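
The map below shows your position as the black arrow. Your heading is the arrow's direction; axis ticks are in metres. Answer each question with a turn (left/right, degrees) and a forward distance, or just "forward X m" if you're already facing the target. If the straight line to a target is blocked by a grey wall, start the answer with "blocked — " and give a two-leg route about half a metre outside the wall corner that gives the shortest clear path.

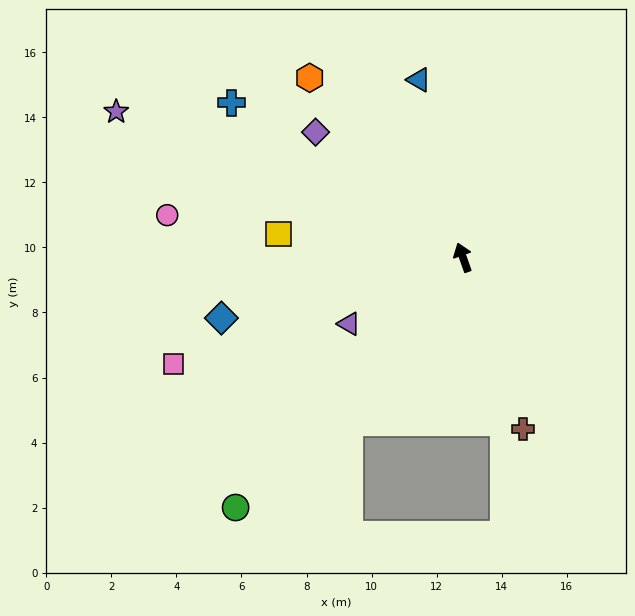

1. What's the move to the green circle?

turn left 118°, forward 10.4 m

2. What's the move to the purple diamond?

turn left 30°, forward 5.9 m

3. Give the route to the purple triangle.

turn left 101°, forward 4.1 m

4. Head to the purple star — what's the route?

turn left 48°, forward 11.6 m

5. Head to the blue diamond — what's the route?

turn left 85°, forward 7.7 m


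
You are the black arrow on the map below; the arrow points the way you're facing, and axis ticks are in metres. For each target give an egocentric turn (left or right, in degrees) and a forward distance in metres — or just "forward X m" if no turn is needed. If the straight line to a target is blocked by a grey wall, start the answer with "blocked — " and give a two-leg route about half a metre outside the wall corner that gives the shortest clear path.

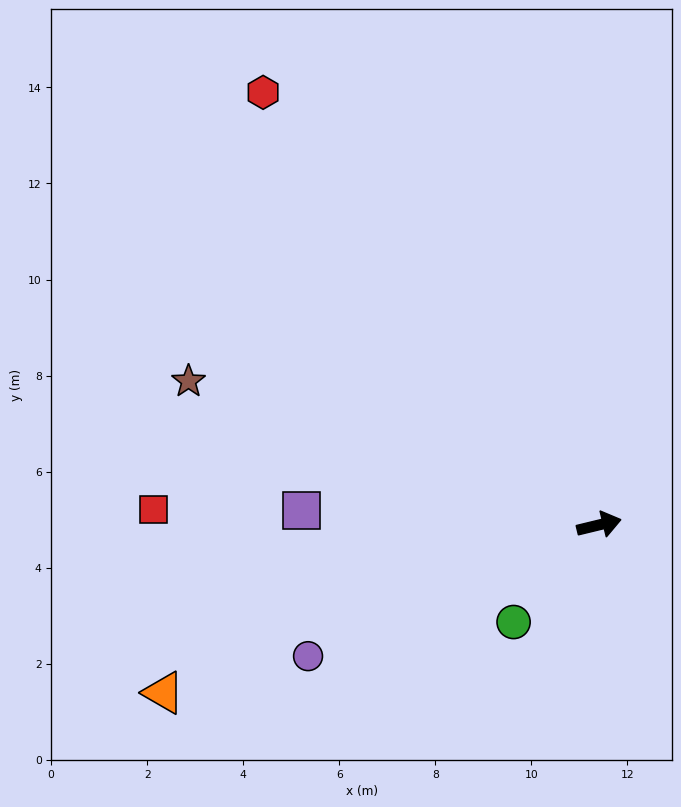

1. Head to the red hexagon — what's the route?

turn left 114°, forward 11.4 m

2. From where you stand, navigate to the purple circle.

turn right 169°, forward 6.6 m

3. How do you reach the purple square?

turn left 164°, forward 6.2 m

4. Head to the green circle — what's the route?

turn right 145°, forward 2.7 m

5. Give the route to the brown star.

turn left 147°, forward 9.1 m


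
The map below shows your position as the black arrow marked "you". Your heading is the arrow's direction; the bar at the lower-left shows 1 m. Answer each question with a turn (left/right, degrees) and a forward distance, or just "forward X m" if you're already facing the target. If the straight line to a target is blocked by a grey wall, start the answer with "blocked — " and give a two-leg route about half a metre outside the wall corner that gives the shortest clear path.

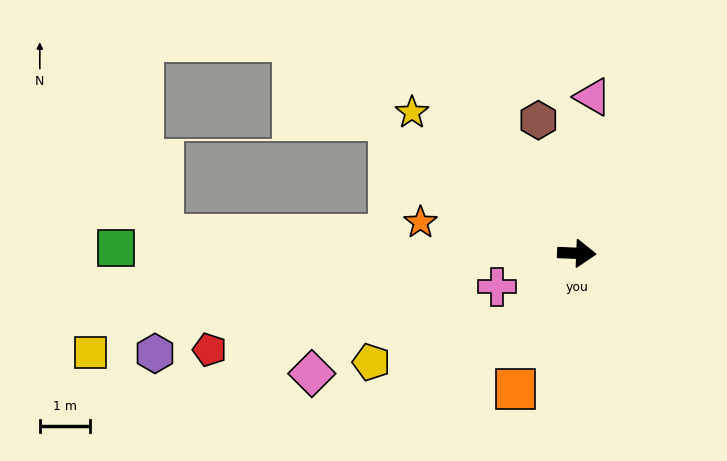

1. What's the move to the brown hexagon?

turn left 108°, forward 2.8 m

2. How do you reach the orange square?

turn right 112°, forward 3.0 m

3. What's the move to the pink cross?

turn right 155°, forward 1.7 m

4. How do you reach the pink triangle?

turn left 87°, forward 3.2 m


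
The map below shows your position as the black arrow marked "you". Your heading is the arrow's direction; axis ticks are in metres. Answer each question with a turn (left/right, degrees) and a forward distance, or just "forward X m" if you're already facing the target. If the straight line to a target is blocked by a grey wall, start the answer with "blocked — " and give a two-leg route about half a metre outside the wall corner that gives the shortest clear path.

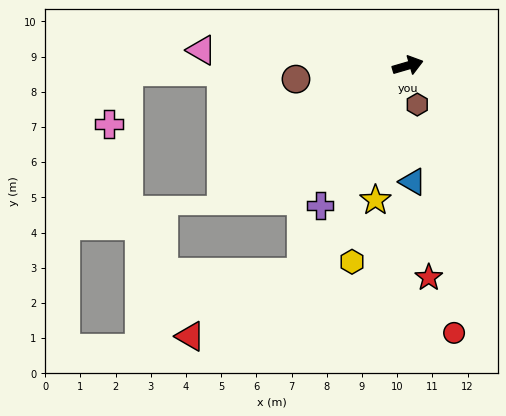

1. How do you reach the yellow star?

turn right 120°, forward 3.9 m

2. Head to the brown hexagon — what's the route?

turn right 93°, forward 1.1 m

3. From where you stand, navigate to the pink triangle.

turn left 159°, forward 5.9 m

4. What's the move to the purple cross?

turn right 138°, forward 4.7 m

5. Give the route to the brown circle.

turn left 171°, forward 3.2 m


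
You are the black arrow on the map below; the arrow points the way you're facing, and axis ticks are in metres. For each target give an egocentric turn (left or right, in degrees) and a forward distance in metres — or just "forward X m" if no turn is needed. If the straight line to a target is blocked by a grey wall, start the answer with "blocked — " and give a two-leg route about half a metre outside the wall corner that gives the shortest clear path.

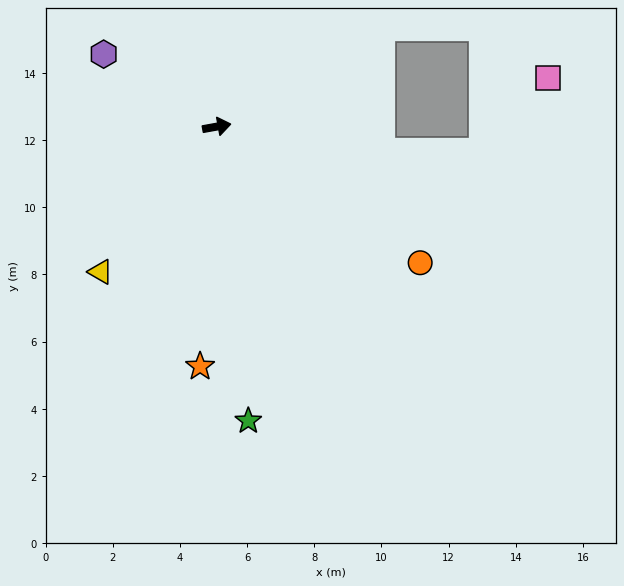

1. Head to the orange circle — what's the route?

turn right 44°, forward 7.3 m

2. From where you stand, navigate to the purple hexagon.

turn left 137°, forward 4.0 m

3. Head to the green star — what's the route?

turn right 94°, forward 8.8 m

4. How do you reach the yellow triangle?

turn right 139°, forward 5.5 m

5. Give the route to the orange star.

turn right 104°, forward 7.2 m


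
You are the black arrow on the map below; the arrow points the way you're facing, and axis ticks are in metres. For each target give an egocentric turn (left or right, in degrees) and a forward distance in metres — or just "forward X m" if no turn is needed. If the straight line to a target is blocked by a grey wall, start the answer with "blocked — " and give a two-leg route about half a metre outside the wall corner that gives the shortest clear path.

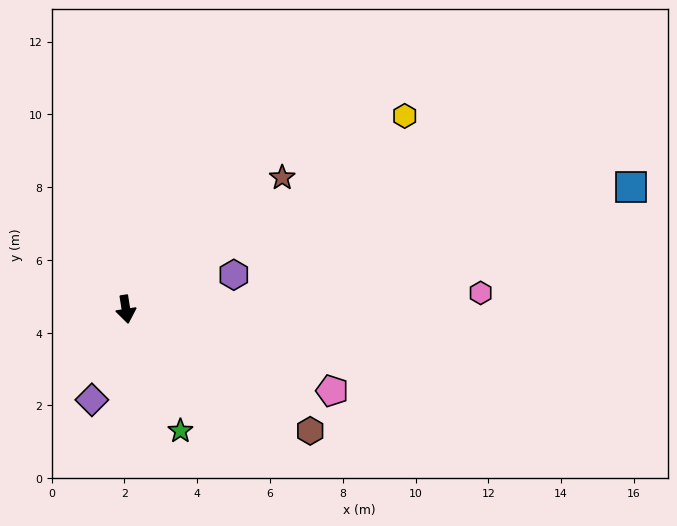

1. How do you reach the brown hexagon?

turn left 48°, forward 6.1 m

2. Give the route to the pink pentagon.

turn left 60°, forward 6.1 m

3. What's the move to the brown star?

turn left 121°, forward 5.6 m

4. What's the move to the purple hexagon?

turn left 99°, forward 3.1 m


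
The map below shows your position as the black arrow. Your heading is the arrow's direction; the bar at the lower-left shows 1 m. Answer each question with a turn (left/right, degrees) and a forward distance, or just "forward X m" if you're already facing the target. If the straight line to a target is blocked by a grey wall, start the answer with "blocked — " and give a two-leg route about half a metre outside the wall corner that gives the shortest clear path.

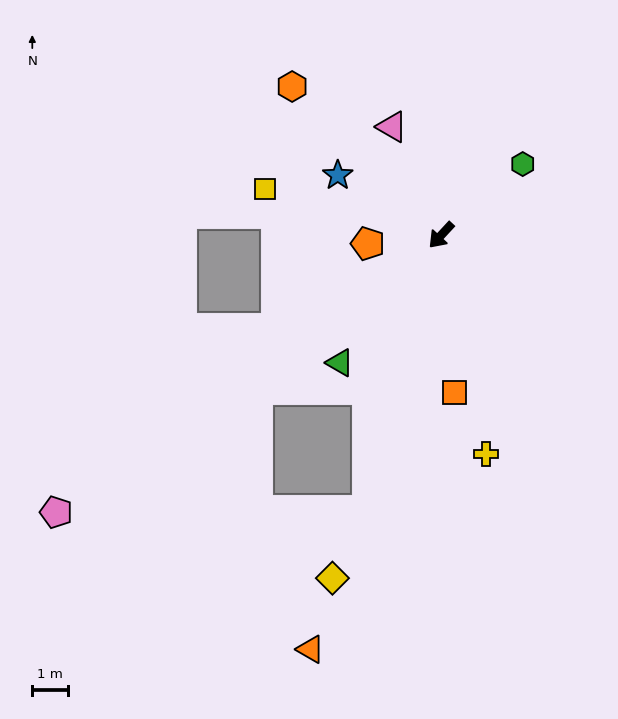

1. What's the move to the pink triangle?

turn right 113°, forward 3.3 m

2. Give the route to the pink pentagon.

turn right 11°, forward 13.2 m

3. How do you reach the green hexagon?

turn left 174°, forward 3.0 m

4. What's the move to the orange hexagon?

turn right 92°, forward 5.9 m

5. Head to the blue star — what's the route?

turn right 77°, forward 3.3 m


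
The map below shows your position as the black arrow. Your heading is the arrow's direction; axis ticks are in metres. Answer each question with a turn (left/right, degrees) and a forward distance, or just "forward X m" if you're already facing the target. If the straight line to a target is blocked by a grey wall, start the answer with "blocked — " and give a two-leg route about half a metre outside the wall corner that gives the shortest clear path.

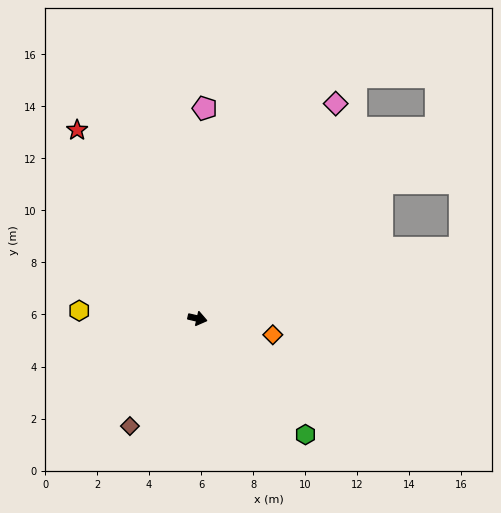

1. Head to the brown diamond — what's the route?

turn right 109°, forward 4.9 m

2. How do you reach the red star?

turn left 135°, forward 8.6 m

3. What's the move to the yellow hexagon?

turn right 171°, forward 4.6 m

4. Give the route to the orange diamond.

forward 3.0 m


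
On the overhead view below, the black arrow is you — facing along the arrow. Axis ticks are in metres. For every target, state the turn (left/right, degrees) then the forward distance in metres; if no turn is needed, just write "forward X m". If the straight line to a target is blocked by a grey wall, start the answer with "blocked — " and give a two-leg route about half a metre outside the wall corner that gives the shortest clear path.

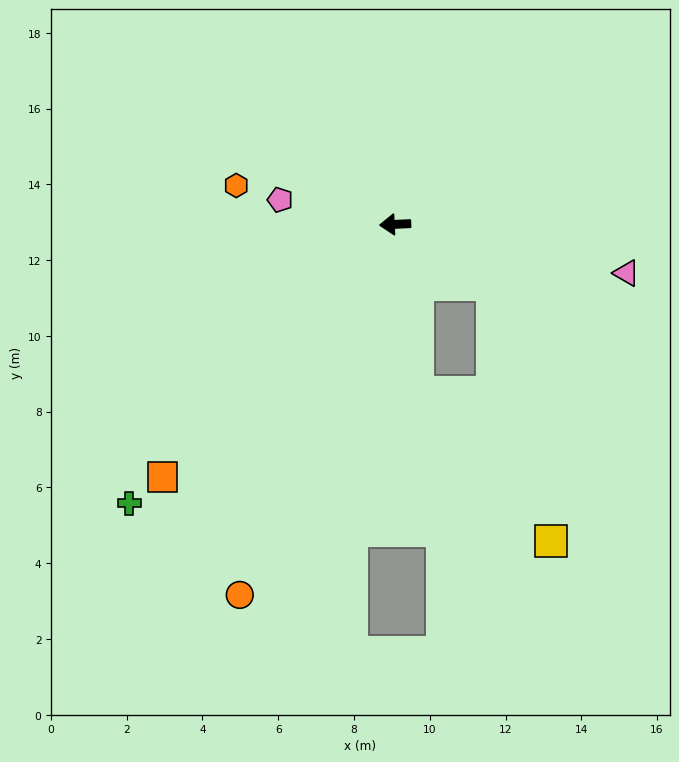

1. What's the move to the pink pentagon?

turn right 15°, forward 3.1 m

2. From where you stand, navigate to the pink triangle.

turn left 165°, forward 6.2 m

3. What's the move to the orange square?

turn left 45°, forward 9.1 m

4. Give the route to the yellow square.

blocked — turn left 95°, forward 4.5 m, then turn left 34°, forward 5.3 m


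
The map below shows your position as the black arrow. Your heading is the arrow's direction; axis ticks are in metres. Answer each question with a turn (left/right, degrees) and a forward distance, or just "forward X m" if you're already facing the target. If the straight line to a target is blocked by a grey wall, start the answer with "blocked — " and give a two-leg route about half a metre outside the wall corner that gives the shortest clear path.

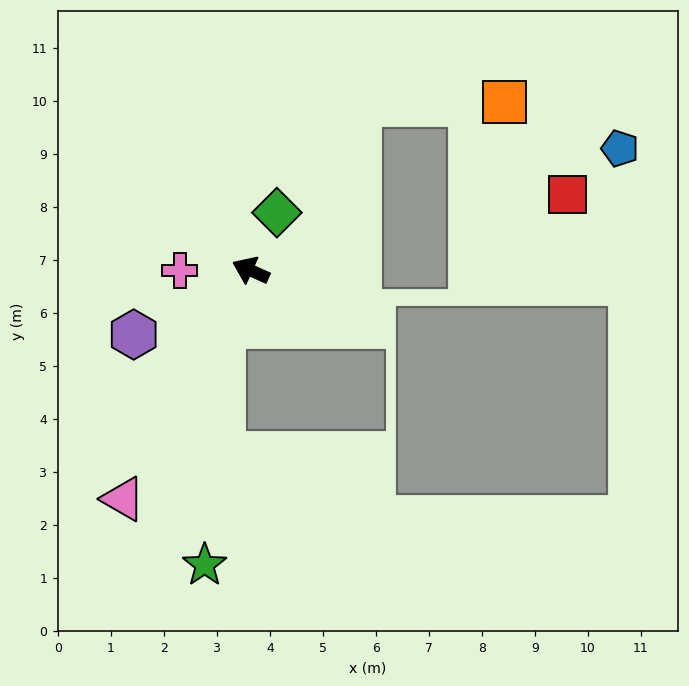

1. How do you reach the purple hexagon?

turn left 53°, forward 2.5 m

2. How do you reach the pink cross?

turn left 24°, forward 1.3 m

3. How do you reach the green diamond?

turn right 90°, forward 1.2 m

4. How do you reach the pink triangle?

turn left 85°, forward 4.9 m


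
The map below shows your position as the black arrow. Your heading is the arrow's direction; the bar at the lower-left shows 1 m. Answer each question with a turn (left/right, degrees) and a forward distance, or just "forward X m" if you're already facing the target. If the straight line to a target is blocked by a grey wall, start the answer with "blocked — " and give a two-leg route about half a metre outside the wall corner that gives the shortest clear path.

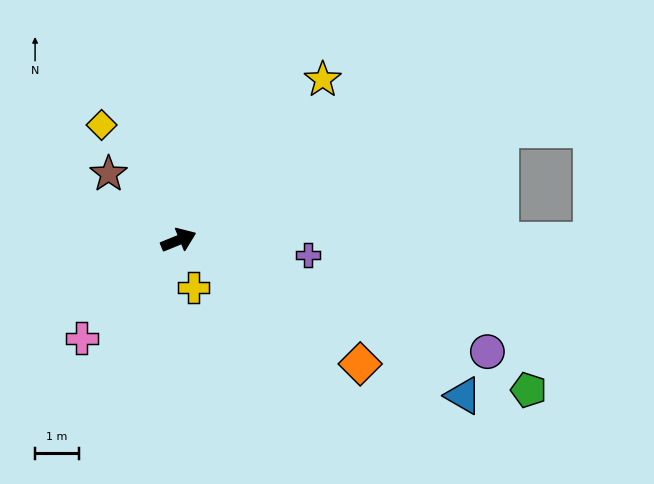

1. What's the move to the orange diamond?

turn right 56°, forward 5.0 m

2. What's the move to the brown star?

turn left 114°, forward 2.2 m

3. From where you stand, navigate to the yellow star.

turn left 26°, forward 4.9 m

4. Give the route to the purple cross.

turn right 29°, forward 3.0 m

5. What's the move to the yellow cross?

turn right 95°, forward 1.1 m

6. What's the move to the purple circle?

turn right 42°, forward 7.5 m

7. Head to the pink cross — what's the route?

turn right 157°, forward 3.2 m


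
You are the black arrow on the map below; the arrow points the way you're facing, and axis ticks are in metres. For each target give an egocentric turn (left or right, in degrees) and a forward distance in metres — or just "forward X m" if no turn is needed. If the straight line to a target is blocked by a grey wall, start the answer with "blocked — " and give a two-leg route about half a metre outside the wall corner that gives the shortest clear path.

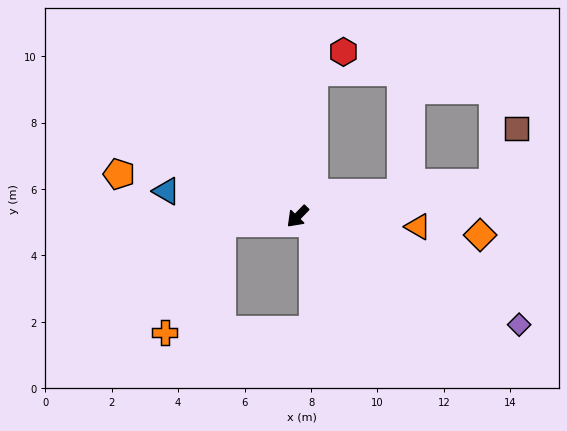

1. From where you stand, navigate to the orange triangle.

turn left 129°, forward 3.6 m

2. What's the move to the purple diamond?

turn left 108°, forward 7.4 m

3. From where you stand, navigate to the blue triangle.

turn right 57°, forward 4.0 m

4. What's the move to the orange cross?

blocked — turn right 41°, forward 2.3 m, then turn left 58°, forward 3.7 m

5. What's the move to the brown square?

blocked — turn left 144°, forward 6.0 m, then turn left 57°, forward 1.8 m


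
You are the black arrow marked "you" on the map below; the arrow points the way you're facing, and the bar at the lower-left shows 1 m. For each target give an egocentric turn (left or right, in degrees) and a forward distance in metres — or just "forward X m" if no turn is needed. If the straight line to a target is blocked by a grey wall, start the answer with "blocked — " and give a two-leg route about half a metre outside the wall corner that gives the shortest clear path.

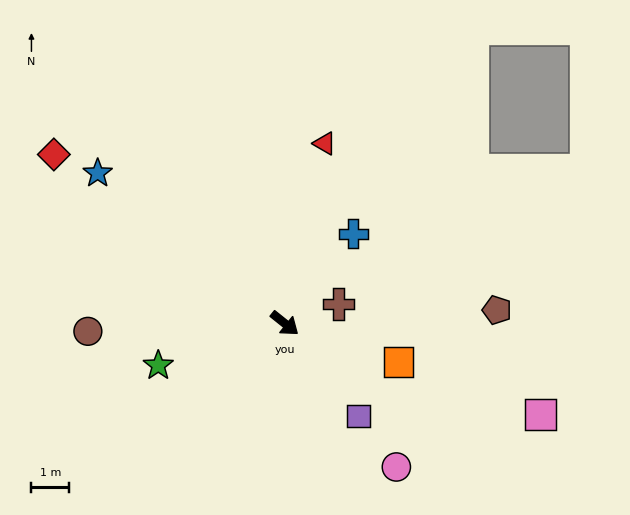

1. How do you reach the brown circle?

turn right 139°, forward 5.2 m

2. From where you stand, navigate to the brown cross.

turn left 59°, forward 1.5 m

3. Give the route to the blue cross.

turn left 91°, forward 3.0 m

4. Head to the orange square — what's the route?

turn left 20°, forward 3.2 m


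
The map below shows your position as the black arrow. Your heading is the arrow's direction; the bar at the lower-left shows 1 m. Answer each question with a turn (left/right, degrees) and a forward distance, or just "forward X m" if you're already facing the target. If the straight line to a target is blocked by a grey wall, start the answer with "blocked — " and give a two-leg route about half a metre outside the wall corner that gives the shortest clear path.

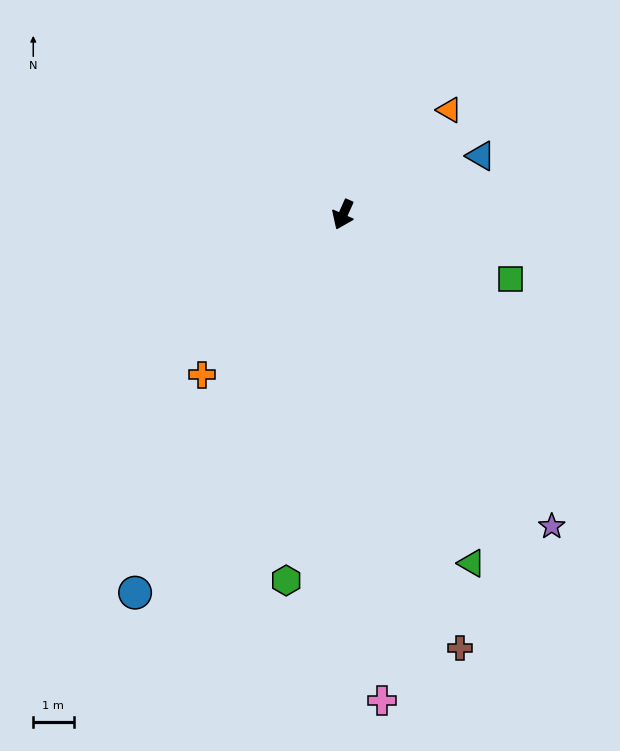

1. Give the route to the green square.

turn left 93°, forward 4.5 m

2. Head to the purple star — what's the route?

turn left 58°, forward 9.3 m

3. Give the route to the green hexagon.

turn left 15°, forward 9.2 m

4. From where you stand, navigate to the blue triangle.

turn left 137°, forward 3.7 m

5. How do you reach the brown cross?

turn left 39°, forward 11.2 m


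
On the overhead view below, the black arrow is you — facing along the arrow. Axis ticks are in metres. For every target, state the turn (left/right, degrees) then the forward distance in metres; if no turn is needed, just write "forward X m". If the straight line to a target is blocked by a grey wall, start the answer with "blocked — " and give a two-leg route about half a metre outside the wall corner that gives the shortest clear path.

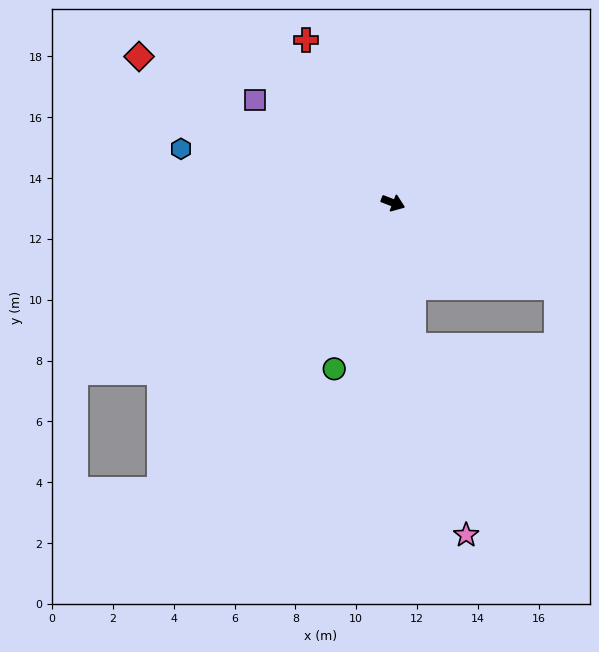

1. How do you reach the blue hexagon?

turn right 173°, forward 7.2 m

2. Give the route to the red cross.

turn left 139°, forward 6.1 m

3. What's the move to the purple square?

turn left 164°, forward 5.7 m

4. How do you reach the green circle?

turn right 89°, forward 5.8 m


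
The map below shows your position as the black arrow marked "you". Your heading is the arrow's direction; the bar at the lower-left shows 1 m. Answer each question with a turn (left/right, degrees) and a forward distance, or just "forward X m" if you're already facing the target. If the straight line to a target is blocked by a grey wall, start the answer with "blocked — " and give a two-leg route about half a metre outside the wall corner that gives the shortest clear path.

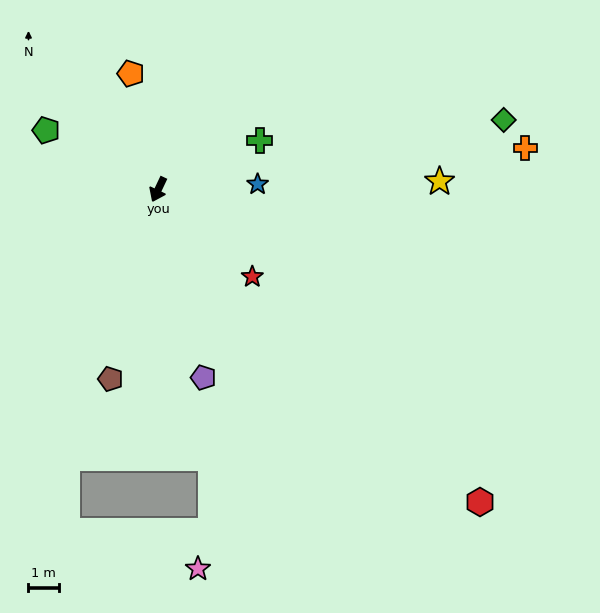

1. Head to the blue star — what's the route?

turn left 118°, forward 3.3 m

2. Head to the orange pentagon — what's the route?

turn right 141°, forward 3.9 m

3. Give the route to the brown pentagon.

turn left 11°, forward 6.4 m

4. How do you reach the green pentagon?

turn right 93°, forward 4.2 m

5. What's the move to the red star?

turn left 72°, forward 4.2 m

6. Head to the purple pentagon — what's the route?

turn left 39°, forward 6.4 m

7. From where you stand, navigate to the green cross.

turn left 141°, forward 3.7 m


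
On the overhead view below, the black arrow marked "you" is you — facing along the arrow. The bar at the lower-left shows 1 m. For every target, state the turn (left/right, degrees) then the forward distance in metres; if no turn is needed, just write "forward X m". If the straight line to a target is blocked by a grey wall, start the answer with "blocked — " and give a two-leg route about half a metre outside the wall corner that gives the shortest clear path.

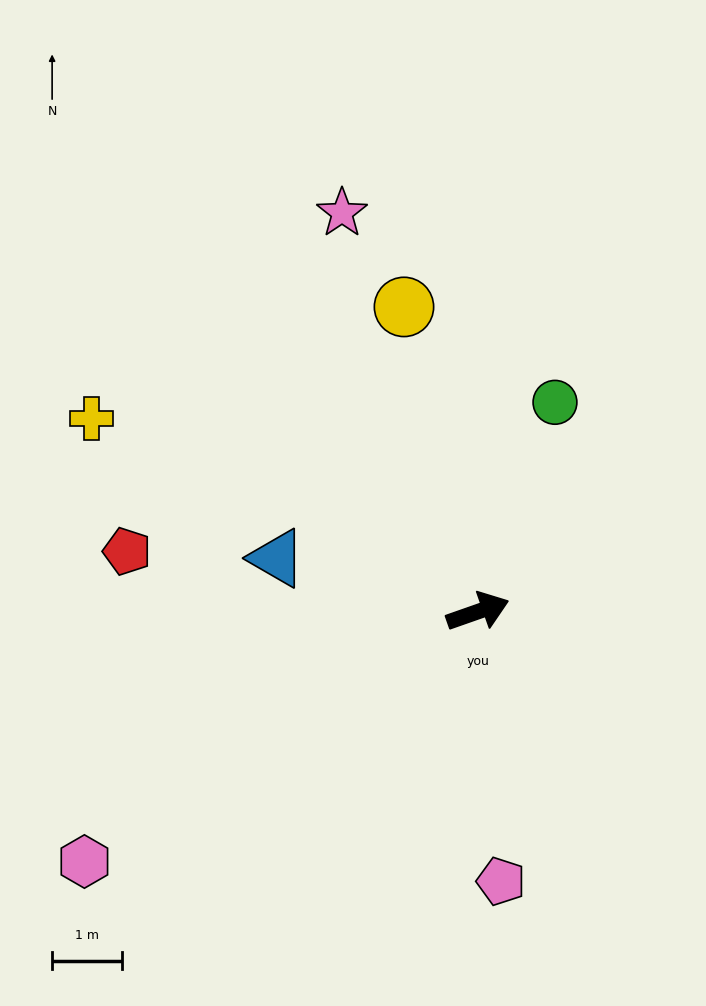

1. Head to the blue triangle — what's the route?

turn left 146°, forward 3.0 m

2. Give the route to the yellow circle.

turn left 84°, forward 4.5 m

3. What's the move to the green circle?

turn left 50°, forward 3.2 m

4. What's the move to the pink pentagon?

turn right 104°, forward 3.9 m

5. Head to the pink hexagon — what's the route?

turn right 167°, forward 6.6 m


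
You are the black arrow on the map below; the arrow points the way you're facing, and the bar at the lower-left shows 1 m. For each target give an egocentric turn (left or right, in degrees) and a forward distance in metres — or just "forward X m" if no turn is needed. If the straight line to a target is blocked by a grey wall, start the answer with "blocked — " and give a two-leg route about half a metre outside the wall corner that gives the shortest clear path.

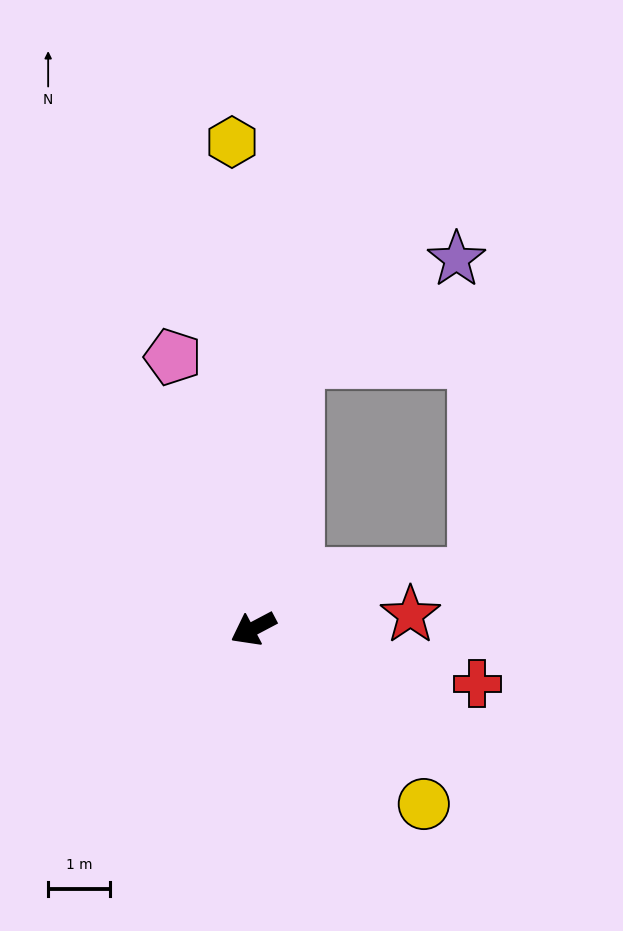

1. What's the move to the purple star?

blocked — turn right 128°, forward 4.4 m, then turn right 47°, forward 3.1 m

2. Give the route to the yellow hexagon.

turn right 115°, forward 7.9 m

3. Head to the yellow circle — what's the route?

turn left 106°, forward 4.0 m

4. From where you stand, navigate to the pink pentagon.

turn right 101°, forward 4.6 m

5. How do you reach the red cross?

turn left 138°, forward 3.7 m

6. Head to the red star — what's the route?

turn left 157°, forward 2.5 m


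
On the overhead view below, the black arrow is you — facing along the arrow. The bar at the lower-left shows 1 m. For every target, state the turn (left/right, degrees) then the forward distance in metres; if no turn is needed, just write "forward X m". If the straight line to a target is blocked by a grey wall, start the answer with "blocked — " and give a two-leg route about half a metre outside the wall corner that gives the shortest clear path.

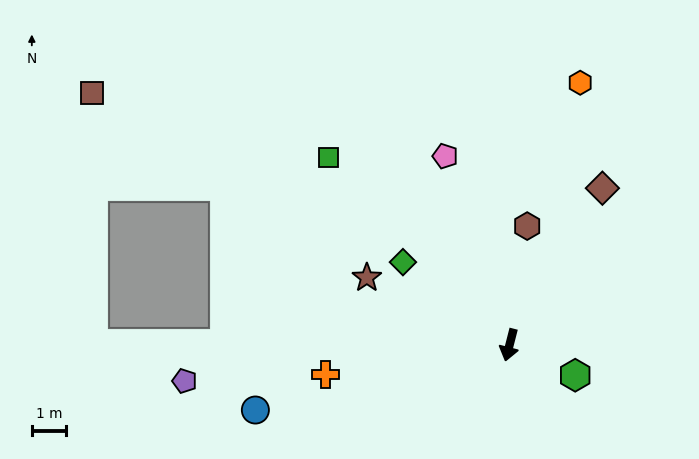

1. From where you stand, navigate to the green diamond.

turn right 114°, forward 3.9 m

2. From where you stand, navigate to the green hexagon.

turn left 80°, forward 2.1 m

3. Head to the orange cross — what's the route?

turn right 67°, forward 5.4 m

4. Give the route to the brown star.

turn right 101°, forward 4.6 m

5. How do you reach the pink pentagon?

turn right 147°, forward 5.8 m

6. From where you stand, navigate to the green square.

turn right 122°, forward 7.5 m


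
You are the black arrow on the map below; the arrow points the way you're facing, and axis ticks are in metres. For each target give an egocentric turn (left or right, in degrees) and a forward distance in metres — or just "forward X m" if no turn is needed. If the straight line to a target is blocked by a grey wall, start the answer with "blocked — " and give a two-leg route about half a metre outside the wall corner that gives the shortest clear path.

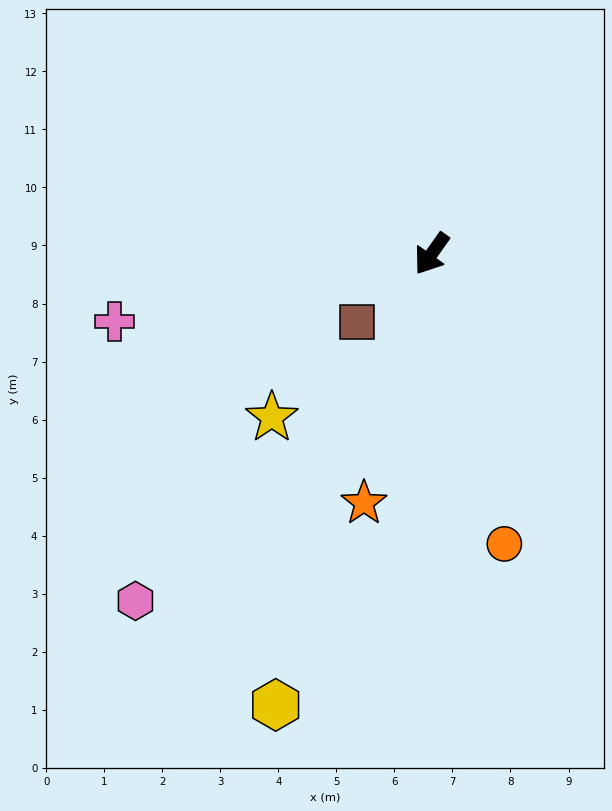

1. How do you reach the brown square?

turn right 12°, forward 1.7 m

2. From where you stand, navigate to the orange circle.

turn left 49°, forward 5.2 m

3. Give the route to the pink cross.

turn right 43°, forward 5.6 m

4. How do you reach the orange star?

turn left 20°, forward 4.4 m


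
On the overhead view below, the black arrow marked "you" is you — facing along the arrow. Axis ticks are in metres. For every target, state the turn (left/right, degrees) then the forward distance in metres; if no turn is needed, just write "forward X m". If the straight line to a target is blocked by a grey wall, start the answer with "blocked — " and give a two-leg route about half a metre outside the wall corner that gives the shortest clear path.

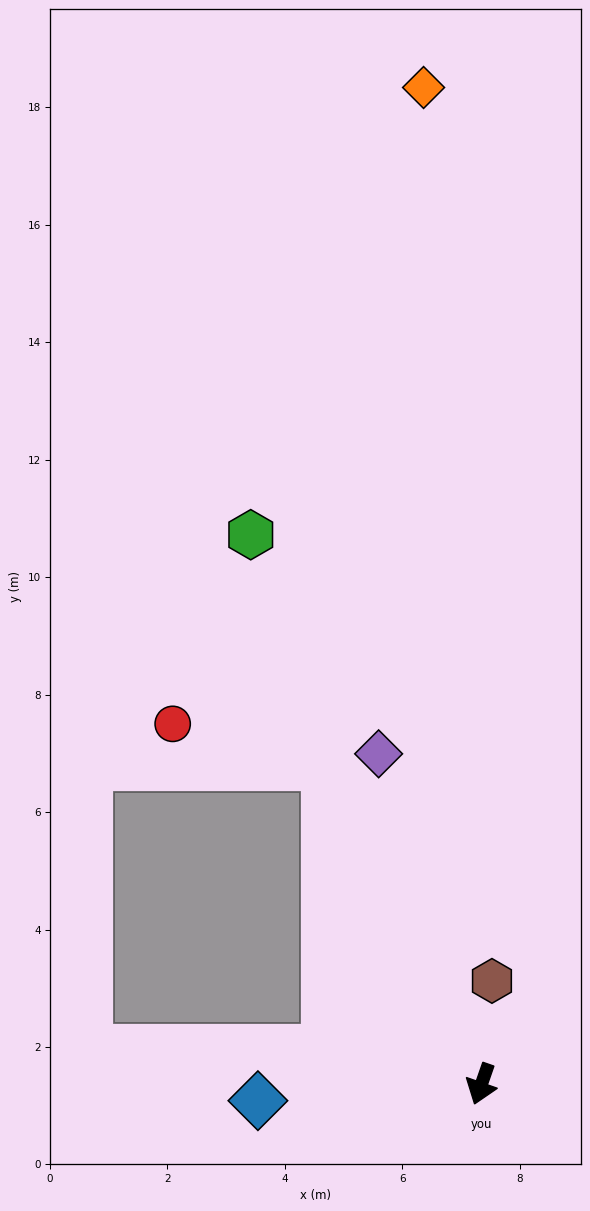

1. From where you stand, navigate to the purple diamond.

turn right 144°, forward 5.9 m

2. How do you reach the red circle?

blocked — turn right 135°, forward 6.0 m, then turn left 49°, forward 2.7 m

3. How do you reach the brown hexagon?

turn right 167°, forward 1.8 m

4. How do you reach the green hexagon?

turn right 138°, forward 10.1 m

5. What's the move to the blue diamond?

turn right 67°, forward 3.8 m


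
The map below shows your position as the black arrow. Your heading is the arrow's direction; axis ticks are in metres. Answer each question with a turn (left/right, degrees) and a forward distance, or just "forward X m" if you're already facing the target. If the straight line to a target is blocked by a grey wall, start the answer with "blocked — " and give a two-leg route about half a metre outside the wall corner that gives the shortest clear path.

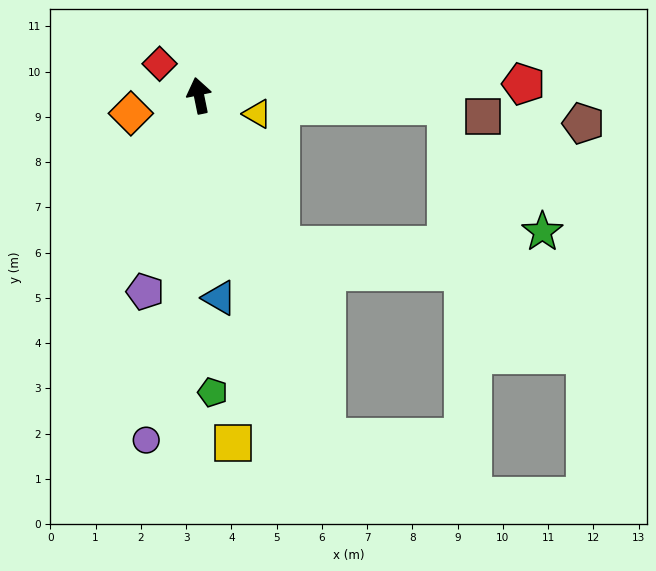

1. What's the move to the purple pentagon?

turn left 153°, forward 4.5 m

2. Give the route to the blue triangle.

turn left 174°, forward 4.5 m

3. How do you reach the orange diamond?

turn left 93°, forward 1.6 m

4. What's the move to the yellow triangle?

turn right 119°, forward 1.4 m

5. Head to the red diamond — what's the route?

turn left 40°, forward 1.1 m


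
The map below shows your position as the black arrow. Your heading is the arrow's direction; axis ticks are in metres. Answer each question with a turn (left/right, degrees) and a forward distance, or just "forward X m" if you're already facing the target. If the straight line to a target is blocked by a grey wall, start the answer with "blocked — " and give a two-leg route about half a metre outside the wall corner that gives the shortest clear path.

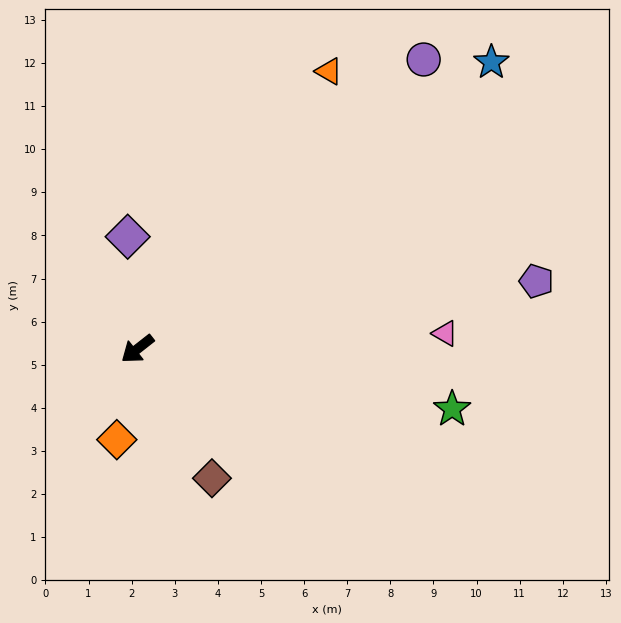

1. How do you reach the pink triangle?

turn left 145°, forward 7.1 m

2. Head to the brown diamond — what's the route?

turn left 82°, forward 3.5 m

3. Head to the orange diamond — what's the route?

turn left 39°, forward 2.2 m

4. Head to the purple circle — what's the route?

turn right 173°, forward 9.4 m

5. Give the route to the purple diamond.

turn right 123°, forward 2.6 m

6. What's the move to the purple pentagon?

turn left 152°, forward 9.4 m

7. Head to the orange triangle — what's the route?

turn right 163°, forward 7.8 m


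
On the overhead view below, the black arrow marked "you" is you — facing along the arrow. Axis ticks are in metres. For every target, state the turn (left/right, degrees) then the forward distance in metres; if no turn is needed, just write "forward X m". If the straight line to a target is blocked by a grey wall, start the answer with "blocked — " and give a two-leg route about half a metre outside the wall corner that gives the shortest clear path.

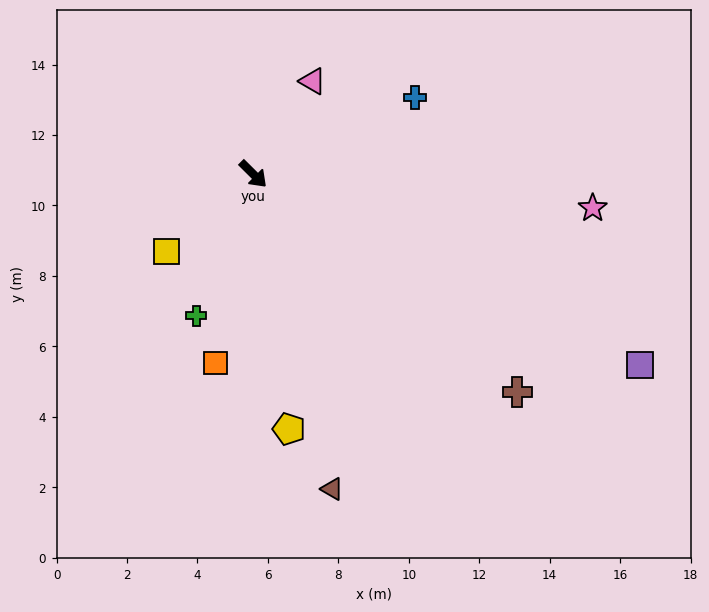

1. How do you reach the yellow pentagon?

turn right 37°, forward 7.3 m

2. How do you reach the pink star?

turn left 39°, forward 9.7 m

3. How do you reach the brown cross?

turn left 5°, forward 9.7 m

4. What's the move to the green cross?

turn right 67°, forward 4.3 m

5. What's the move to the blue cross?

turn left 70°, forward 5.1 m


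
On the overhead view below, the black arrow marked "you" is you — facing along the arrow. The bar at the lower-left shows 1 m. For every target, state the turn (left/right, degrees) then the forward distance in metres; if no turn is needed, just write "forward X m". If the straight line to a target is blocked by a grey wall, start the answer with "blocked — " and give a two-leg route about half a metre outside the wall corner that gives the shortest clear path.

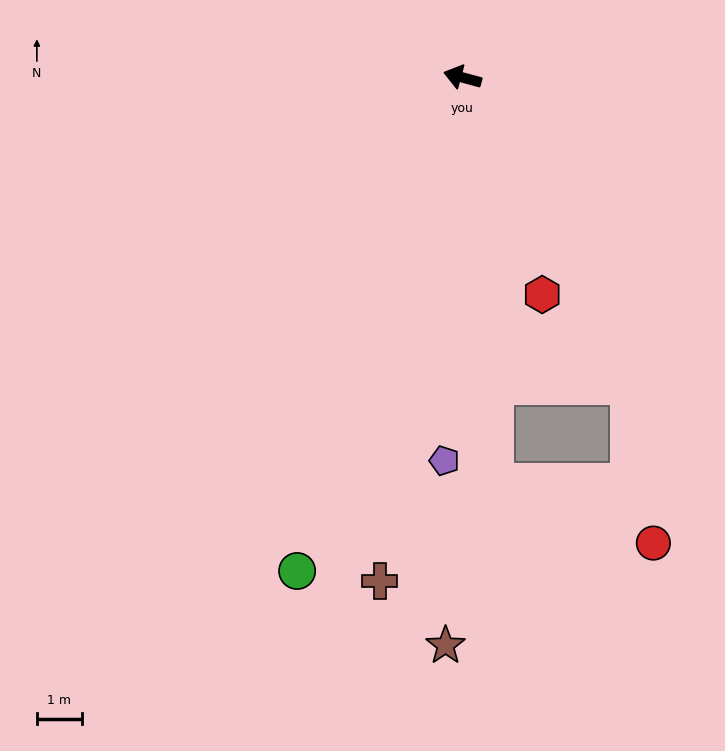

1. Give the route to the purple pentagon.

turn left 102°, forward 8.6 m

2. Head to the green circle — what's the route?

turn left 87°, forward 11.6 m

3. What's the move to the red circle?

blocked — turn left 133°, forward 7.8 m, then turn right 19°, forward 3.5 m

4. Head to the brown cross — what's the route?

turn left 96°, forward 11.4 m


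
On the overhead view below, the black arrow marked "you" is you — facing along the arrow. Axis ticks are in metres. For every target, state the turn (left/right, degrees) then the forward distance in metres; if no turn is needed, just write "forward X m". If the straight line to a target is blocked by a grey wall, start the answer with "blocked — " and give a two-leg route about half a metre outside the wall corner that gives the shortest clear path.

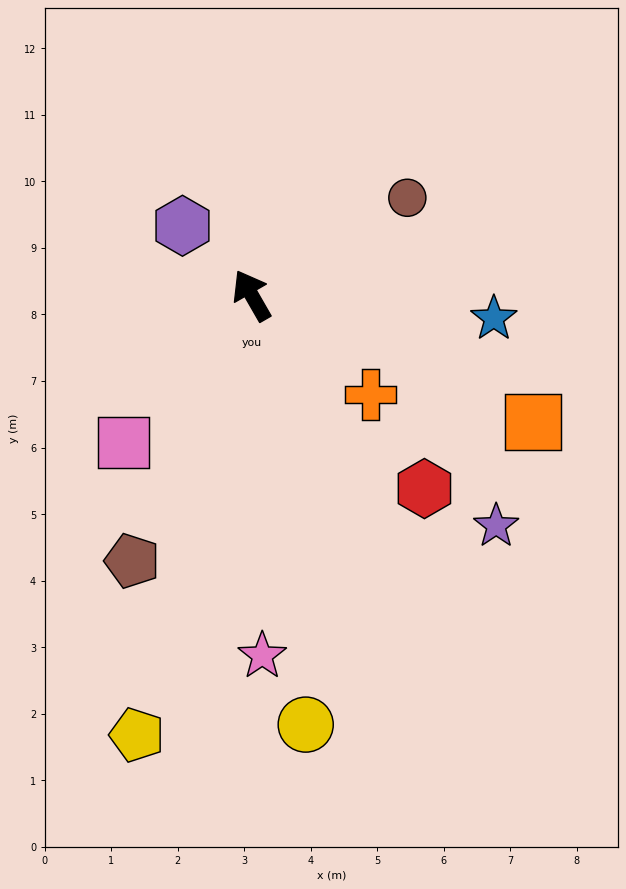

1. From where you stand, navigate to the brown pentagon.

turn left 126°, forward 4.4 m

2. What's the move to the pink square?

turn left 109°, forward 2.9 m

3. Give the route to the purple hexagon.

turn left 15°, forward 1.5 m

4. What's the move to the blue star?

turn right 125°, forward 3.7 m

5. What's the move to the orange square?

turn right 144°, forward 4.6 m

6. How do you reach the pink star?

turn left 152°, forward 5.4 m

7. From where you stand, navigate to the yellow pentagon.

turn left 135°, forward 6.8 m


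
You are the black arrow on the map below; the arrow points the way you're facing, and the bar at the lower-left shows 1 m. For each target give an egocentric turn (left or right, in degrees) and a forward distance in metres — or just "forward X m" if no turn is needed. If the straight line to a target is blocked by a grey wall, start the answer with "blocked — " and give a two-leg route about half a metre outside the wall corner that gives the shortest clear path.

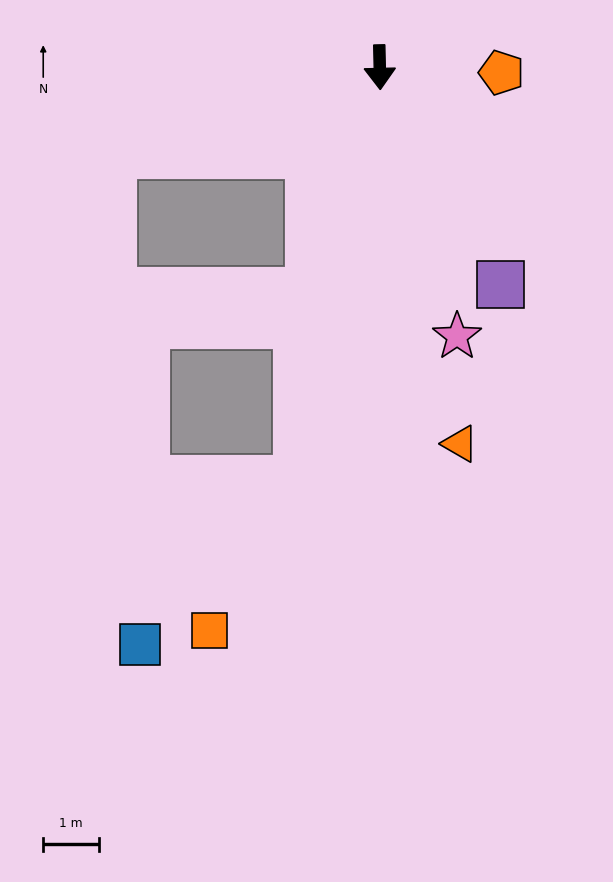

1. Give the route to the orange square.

blocked — turn right 13°, forward 7.5 m, then turn right 18°, forward 3.1 m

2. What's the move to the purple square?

turn left 28°, forward 4.5 m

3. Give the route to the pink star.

turn left 15°, forward 5.0 m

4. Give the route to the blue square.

blocked — turn right 13°, forward 7.5 m, then turn right 32°, forward 4.1 m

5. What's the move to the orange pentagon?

turn left 86°, forward 2.2 m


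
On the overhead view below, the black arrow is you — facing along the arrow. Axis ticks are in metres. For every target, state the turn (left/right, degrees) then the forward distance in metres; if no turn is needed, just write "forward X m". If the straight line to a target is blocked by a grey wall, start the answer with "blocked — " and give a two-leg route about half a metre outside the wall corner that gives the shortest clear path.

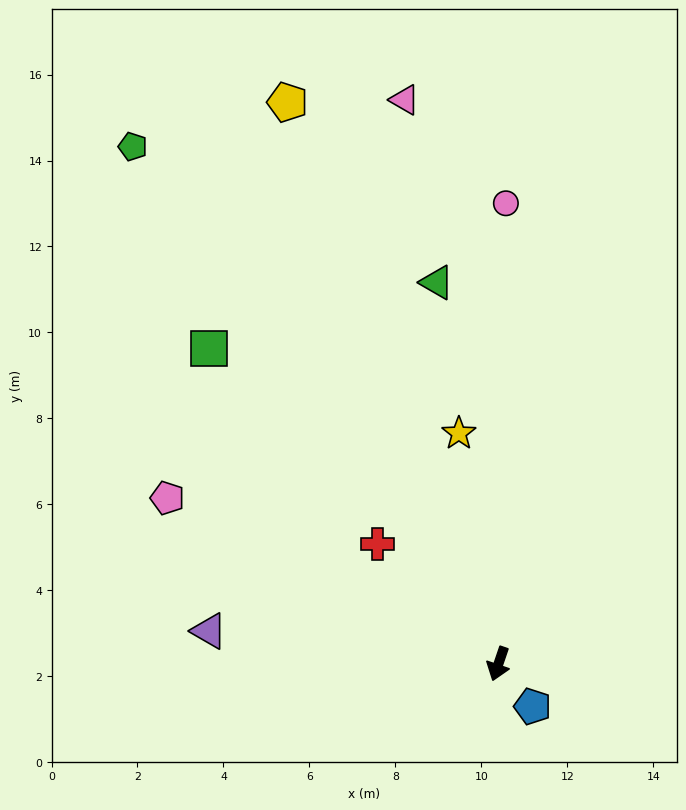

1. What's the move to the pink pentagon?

turn right 98°, forward 8.6 m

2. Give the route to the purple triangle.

turn right 78°, forward 6.8 m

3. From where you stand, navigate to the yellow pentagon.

turn right 141°, forward 14.0 m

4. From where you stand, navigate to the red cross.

turn right 116°, forward 4.0 m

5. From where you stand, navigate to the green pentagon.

turn right 126°, forward 14.7 m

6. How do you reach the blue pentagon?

turn left 58°, forward 1.3 m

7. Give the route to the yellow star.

turn right 151°, forward 5.4 m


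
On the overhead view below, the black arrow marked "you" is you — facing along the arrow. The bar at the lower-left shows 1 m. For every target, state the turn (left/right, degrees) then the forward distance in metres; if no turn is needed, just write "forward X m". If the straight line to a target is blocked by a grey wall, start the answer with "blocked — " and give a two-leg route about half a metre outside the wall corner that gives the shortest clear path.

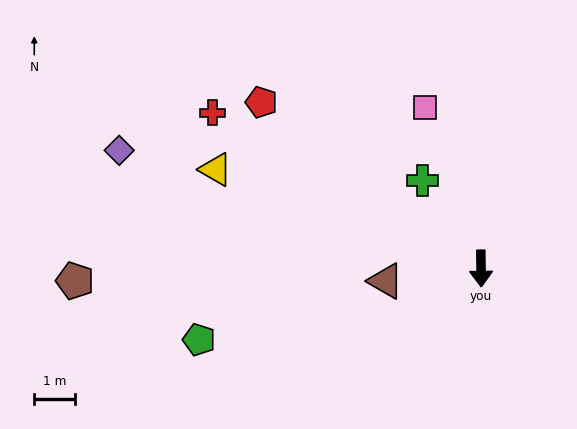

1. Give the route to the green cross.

turn right 147°, forward 2.6 m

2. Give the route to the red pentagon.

turn right 128°, forward 6.7 m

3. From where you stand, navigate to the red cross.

turn right 121°, forward 7.6 m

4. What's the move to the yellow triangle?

turn right 111°, forward 6.9 m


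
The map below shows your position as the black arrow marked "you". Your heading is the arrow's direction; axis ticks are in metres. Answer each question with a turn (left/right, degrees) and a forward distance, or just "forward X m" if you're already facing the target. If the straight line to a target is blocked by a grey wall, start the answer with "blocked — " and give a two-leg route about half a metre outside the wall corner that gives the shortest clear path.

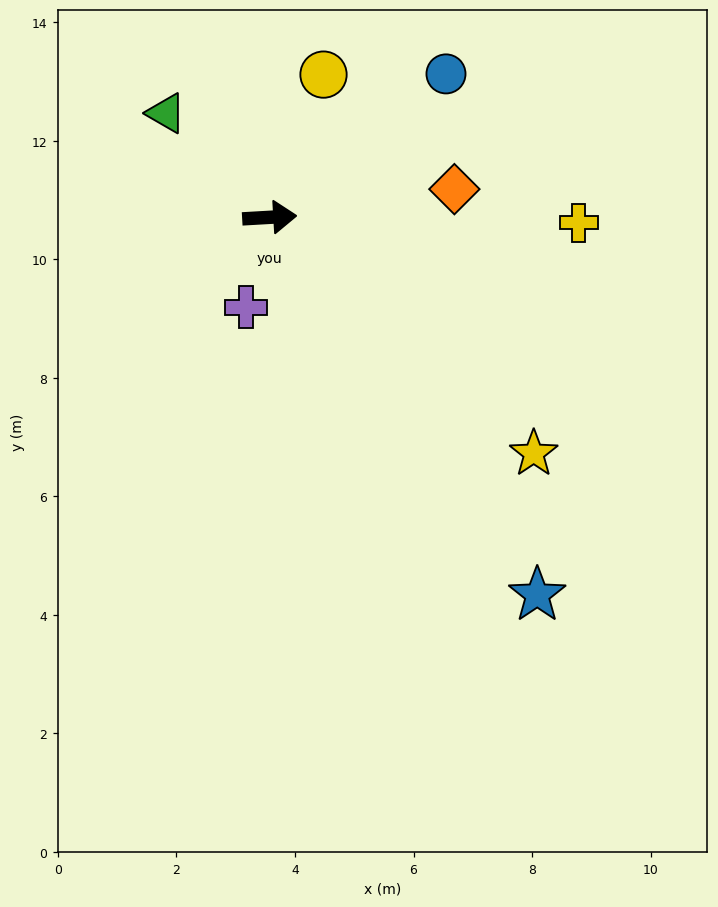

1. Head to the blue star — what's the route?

turn right 58°, forward 7.8 m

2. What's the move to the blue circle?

turn left 36°, forward 3.8 m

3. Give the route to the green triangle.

turn left 132°, forward 2.5 m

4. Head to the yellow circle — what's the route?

turn left 66°, forward 2.6 m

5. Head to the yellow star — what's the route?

turn right 45°, forward 6.0 m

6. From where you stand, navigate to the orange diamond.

turn left 5°, forward 3.2 m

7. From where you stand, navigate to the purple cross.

turn right 108°, forward 1.6 m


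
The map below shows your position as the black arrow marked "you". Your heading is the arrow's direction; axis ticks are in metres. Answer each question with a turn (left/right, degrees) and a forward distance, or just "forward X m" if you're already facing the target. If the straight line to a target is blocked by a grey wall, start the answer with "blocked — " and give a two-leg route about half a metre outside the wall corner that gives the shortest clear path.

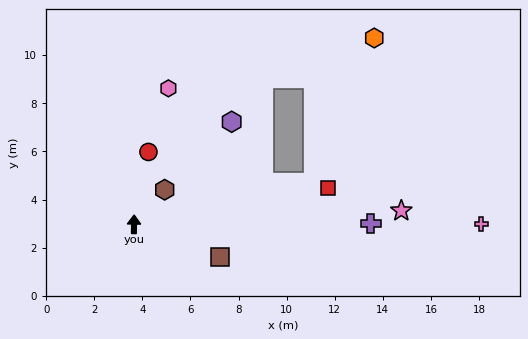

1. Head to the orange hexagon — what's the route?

blocked — turn right 76°, forward 7.7 m, then turn left 54°, forward 6.5 m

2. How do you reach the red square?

turn right 79°, forward 8.2 m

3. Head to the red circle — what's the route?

turn right 10°, forward 3.1 m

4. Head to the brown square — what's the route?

turn right 110°, forward 3.8 m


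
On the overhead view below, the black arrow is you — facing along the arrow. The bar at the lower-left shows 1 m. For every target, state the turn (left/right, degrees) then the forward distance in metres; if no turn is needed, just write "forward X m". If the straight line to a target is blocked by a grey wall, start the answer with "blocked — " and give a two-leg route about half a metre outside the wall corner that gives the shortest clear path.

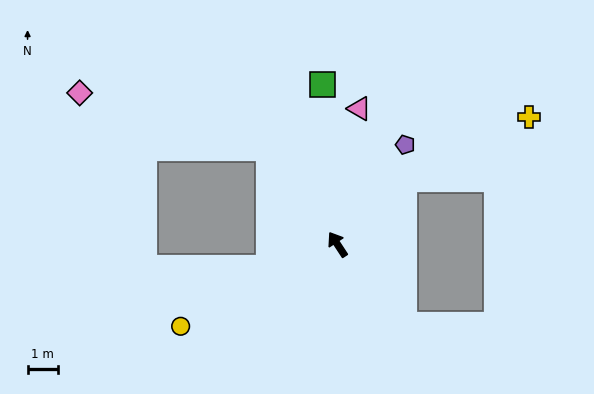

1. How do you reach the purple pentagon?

turn right 67°, forward 4.0 m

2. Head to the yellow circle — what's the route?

turn left 84°, forward 5.9 m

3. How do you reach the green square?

turn right 28°, forward 5.3 m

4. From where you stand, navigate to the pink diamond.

blocked — turn left 2°, forward 3.9 m, then turn left 39°, forward 6.5 m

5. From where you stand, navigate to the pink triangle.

turn right 42°, forward 4.6 m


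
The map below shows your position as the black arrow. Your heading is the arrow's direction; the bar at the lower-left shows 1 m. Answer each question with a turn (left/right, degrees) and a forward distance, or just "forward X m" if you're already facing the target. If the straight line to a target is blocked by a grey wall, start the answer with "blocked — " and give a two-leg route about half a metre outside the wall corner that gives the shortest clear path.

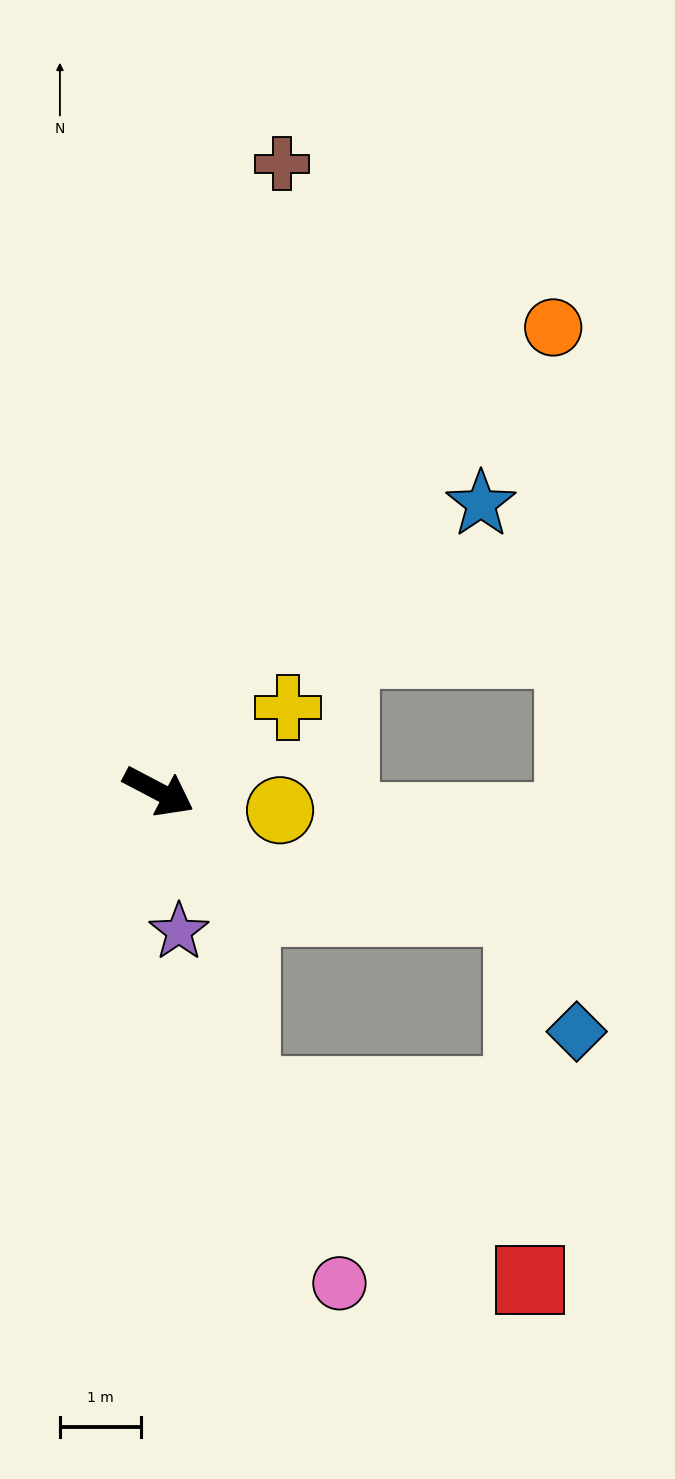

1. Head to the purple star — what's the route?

turn right 54°, forward 1.7 m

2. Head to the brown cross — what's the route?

turn left 107°, forward 7.9 m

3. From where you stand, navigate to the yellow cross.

turn left 61°, forward 1.9 m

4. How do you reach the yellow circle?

turn left 19°, forward 1.5 m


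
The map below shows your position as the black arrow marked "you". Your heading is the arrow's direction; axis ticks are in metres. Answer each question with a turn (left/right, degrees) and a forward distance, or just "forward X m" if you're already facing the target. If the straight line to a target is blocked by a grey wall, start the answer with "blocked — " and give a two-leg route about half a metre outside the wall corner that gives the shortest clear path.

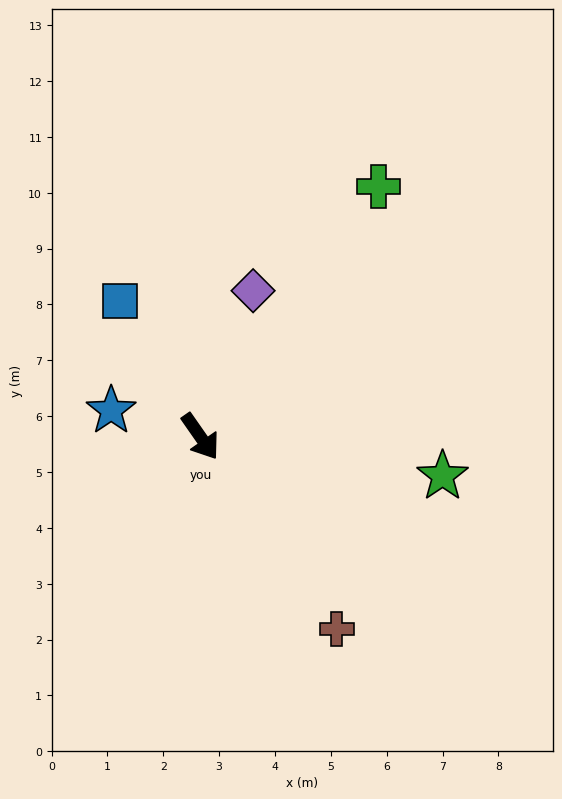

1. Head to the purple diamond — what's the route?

turn left 125°, forward 2.8 m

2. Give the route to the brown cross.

forward 4.2 m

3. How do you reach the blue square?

turn left 176°, forward 2.8 m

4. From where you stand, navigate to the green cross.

turn left 110°, forward 5.5 m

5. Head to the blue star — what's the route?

turn right 141°, forward 1.7 m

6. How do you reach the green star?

turn left 46°, forward 4.4 m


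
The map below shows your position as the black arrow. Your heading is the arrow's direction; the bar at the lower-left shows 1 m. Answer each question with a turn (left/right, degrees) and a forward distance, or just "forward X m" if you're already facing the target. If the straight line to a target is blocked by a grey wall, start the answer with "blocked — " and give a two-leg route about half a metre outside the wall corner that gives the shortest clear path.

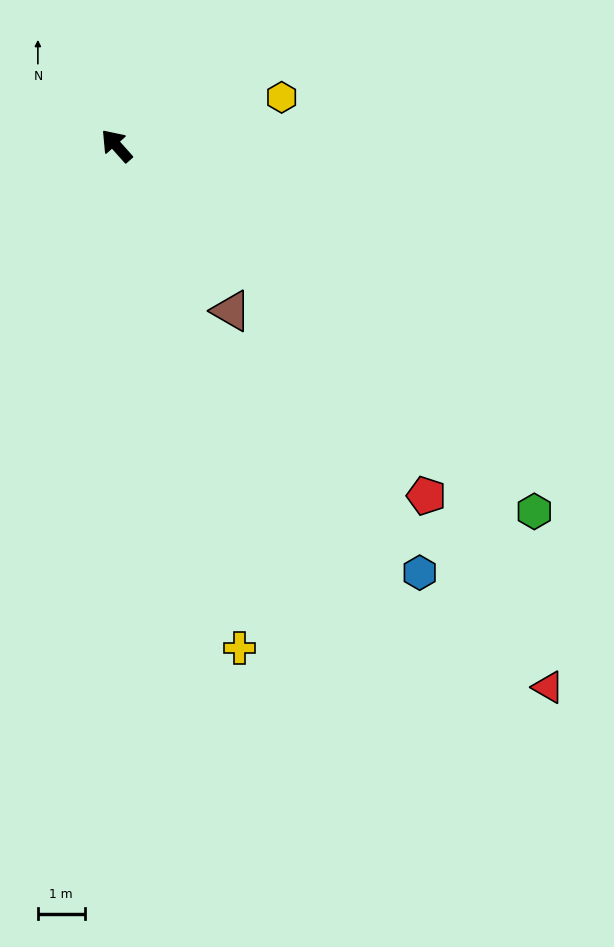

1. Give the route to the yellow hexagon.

turn right 115°, forward 3.7 m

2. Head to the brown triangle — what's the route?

turn left 173°, forward 4.3 m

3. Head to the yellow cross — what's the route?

turn left 152°, forward 11.1 m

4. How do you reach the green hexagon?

turn right 173°, forward 11.9 m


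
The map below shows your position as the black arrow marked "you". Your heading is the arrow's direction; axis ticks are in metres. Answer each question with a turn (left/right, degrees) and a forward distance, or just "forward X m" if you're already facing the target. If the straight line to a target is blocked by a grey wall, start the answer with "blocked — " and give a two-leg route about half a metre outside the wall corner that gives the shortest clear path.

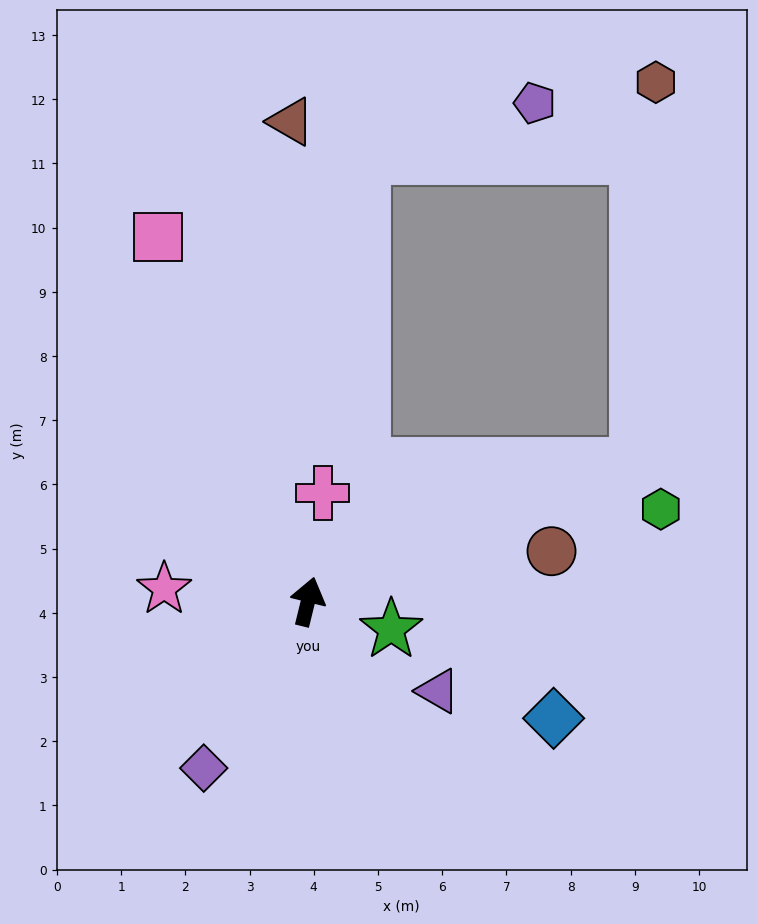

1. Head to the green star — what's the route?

turn right 95°, forward 1.4 m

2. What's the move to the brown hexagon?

blocked — turn right 54°, forward 5.5 m, then turn left 65°, forward 6.0 m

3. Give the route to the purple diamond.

turn left 162°, forward 3.1 m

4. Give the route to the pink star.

turn left 99°, forward 2.2 m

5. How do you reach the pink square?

turn left 36°, forward 6.1 m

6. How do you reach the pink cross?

turn left 6°, forward 1.7 m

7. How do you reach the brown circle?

turn right 64°, forward 3.9 m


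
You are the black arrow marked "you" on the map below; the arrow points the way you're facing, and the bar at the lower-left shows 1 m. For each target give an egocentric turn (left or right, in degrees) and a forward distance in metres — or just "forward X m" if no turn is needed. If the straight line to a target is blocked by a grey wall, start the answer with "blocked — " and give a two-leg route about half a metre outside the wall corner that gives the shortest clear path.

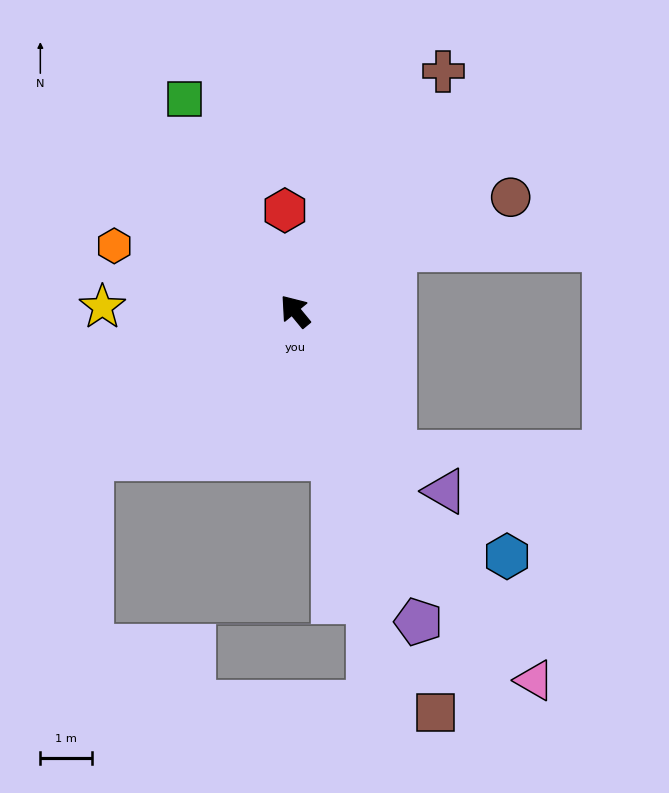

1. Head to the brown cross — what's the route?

turn right 71°, forward 5.4 m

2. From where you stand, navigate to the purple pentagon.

turn left 162°, forward 6.4 m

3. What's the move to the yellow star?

turn left 49°, forward 3.7 m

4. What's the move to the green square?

turn right 12°, forward 4.6 m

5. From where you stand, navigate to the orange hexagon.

turn left 31°, forward 3.7 m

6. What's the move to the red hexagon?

turn right 34°, forward 1.9 m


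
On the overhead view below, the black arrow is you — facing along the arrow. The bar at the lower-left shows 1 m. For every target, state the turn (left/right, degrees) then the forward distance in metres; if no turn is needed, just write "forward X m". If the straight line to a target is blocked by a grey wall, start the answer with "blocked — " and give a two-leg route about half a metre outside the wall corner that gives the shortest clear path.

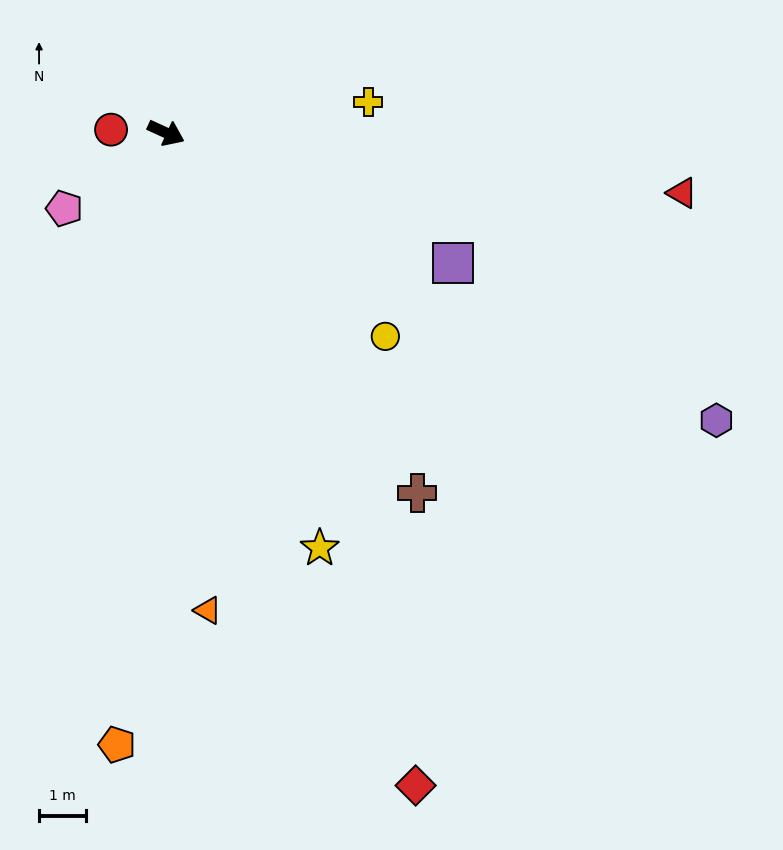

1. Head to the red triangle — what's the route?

turn left 18°, forward 11.2 m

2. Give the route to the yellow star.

turn right 45°, forward 9.5 m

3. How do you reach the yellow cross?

turn left 33°, forward 4.4 m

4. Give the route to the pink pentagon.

turn right 119°, forward 2.7 m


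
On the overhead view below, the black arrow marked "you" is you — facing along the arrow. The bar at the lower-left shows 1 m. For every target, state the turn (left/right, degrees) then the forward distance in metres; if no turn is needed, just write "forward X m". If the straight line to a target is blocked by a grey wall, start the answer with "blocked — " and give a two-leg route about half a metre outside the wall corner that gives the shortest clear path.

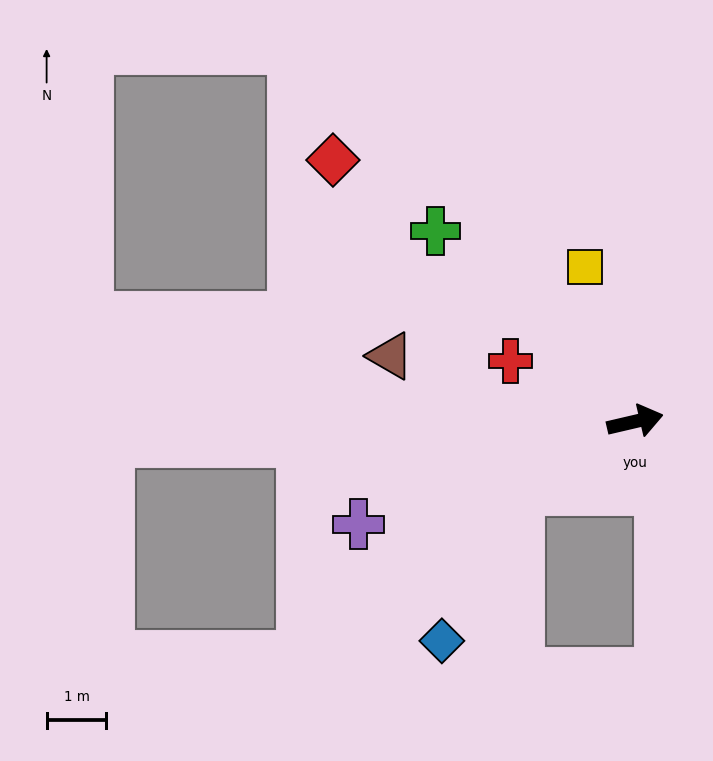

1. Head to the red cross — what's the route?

turn left 141°, forward 2.3 m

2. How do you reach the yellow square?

turn left 95°, forward 2.7 m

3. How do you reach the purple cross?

turn right 173°, forward 4.9 m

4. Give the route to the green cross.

turn left 123°, forward 4.6 m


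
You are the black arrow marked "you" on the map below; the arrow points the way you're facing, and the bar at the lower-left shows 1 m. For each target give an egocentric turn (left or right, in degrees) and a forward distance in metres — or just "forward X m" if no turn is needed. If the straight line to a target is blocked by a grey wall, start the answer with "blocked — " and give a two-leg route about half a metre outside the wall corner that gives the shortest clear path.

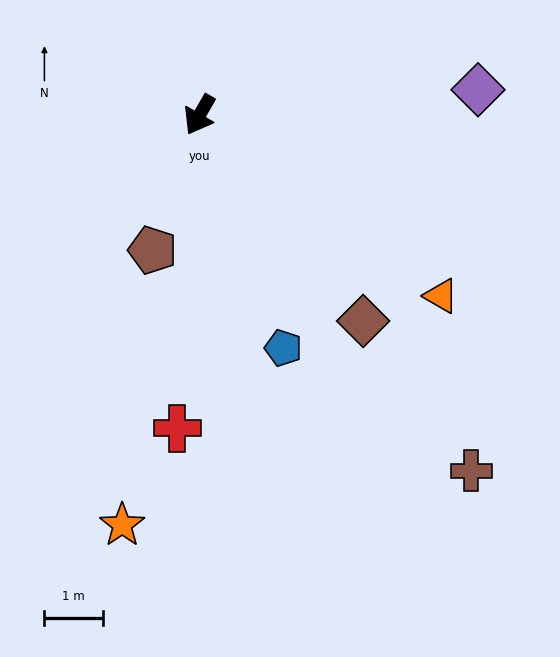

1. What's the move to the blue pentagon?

turn left 50°, forward 4.2 m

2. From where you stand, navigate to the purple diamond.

turn left 125°, forward 4.8 m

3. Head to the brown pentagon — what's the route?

turn left 11°, forward 2.5 m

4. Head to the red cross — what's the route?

turn left 26°, forward 5.4 m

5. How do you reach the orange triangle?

turn left 83°, forward 5.2 m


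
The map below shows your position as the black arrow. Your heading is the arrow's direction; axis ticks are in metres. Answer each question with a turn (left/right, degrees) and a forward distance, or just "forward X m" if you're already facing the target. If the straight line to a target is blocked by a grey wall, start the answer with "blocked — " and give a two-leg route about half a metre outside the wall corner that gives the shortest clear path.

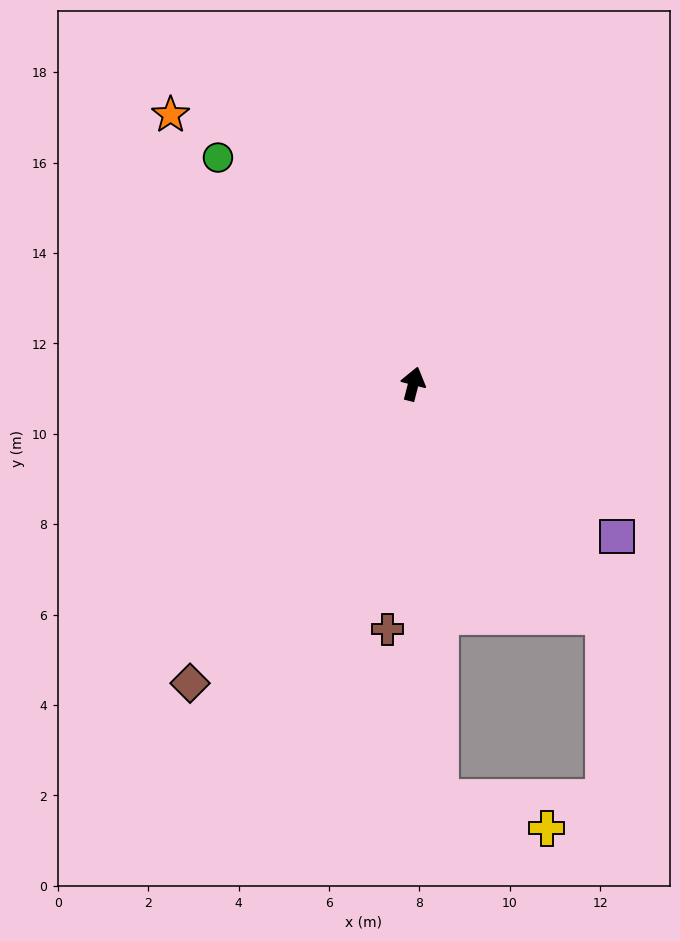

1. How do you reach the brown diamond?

turn left 158°, forward 8.3 m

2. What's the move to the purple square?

turn right 112°, forward 5.6 m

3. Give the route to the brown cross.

turn right 172°, forward 5.5 m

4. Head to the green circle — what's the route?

turn left 55°, forward 6.6 m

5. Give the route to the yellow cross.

blocked — turn right 162°, forward 9.2 m, then turn left 71°, forward 2.5 m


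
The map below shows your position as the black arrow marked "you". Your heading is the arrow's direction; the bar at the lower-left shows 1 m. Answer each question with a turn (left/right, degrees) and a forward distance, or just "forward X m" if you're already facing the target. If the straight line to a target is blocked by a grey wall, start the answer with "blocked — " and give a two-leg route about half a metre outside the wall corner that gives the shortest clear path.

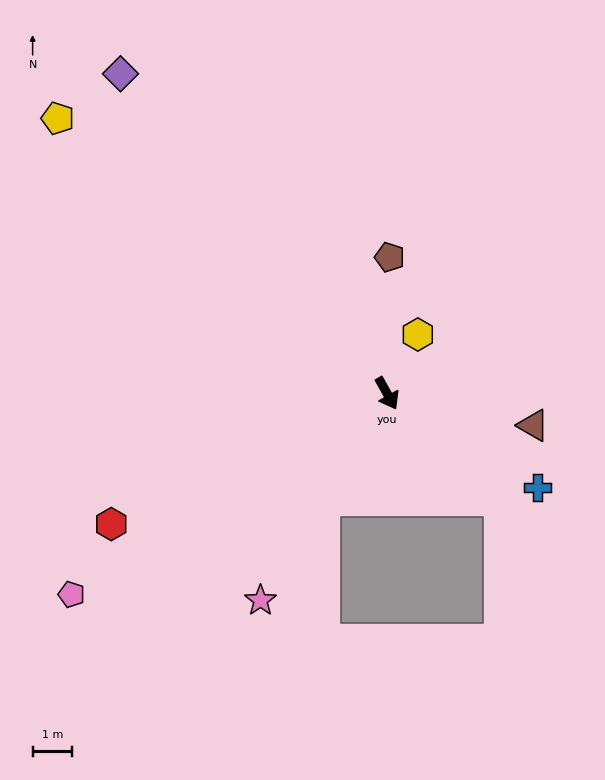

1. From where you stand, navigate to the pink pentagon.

turn right 87°, forward 9.5 m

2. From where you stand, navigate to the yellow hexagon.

turn left 123°, forward 1.7 m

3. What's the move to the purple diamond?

turn right 169°, forward 10.5 m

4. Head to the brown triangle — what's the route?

turn left 48°, forward 3.8 m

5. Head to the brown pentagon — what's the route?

turn left 150°, forward 3.4 m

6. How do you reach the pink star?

turn right 61°, forward 6.1 m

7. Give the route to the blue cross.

turn left 29°, forward 4.5 m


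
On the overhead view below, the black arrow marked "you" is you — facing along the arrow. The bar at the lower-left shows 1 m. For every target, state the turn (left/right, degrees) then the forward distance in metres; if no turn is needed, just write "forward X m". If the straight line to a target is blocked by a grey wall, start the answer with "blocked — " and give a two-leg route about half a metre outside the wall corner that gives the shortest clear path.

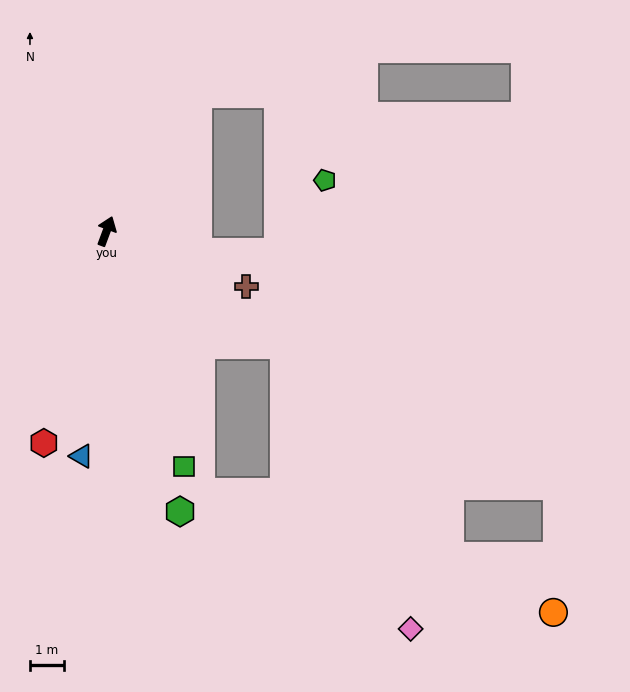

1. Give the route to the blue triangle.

turn right 166°, forward 6.7 m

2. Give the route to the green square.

turn right 141°, forward 7.3 m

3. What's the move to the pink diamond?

blocked — turn right 102°, forward 6.2 m, then turn right 34°, forward 9.2 m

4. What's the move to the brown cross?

turn right 91°, forward 4.4 m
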